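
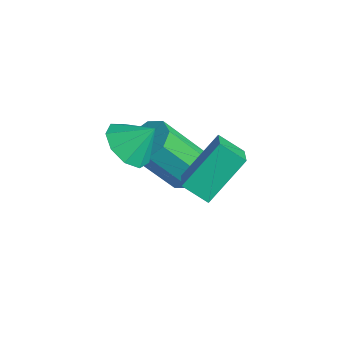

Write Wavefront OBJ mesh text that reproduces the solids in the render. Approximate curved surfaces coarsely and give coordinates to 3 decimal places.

v 0.546 0.567 -0.475
v 1.28 0.475 -0.78
v 0.934 1.173 0.275
v 1.037 0.91 -1.006
v 0.564 1.185 -0.983
v 0.083 1.17 -0.723
v -0.182 0.874 -0.347
v -0.106 0.433 -0.031
v 0.275 0.056 0.077
v 0.783 -0.083 -0.073
v 1.18 0.083 -0.412
v 2.8 0.809 -0.352
v 2.706 2.005 0.708
v 1.919 1.348 -1.038
v 1.824 2.543 0.022
v 3.396 1.237 -0.782
v 3.301 2.432 0.278
v 2.514 1.775 -1.468
v 2.42 2.971 -0.408
v 0.064 2.79 -3.284
v 0.674 2.417 -3.371
v 0.247 1.338 -1.743
v -0.364 1.71 -1.656
v 0.742 2.865 -3.057
v 0.315 1.785 -1.428
v 0.414 3.268 -2.875
v -0.013 2.188 -1.247
v -0.12 3.391 -2.934
v -0.547 2.312 -1.305
v -0.547 3.162 -3.197
v -0.974 2.083 -1.569
v -0.615 2.715 -3.512
v -1.042 1.635 -1.883
v -0.287 2.312 -3.693
v -0.714 1.232 -2.065
v 0.247 2.188 -3.635
v -0.18 1.109 -2.006
f 2 1 4
f 2 4 3
f 4 1 5
f 4 5 3
f 5 1 6
f 5 6 3
f 6 1 7
f 6 7 3
f 7 1 8
f 7 8 3
f 8 1 9
f 8 9 3
f 9 1 10
f 9 10 3
f 10 1 11
f 10 11 3
f 11 1 2
f 11 2 3
f 13 15 12
f 16 13 12
f 12 15 14
f 14 16 12
f 13 19 15
f 17 13 16
f 17 19 13
f 15 19 14
f 18 16 14
f 14 19 18
f 18 17 16
f 19 17 18
f 21 20 24
f 21 24 22
f 22 24 25
f 22 25 23
f 24 20 26
f 24 26 25
f 25 26 27
f 25 27 23
f 26 20 28
f 26 28 27
f 27 28 29
f 27 29 23
f 28 20 30
f 28 30 29
f 29 30 31
f 29 31 23
f 30 20 32
f 30 32 31
f 31 32 33
f 31 33 23
f 32 20 34
f 32 34 33
f 33 34 35
f 33 35 23
f 34 20 36
f 34 36 35
f 35 36 37
f 35 37 23
f 36 20 21
f 36 21 37
f 37 21 22
f 37 22 23



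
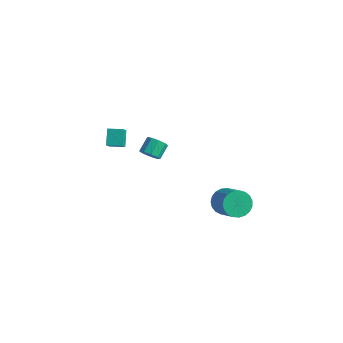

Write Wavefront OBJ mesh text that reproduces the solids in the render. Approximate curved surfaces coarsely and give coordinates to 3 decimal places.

v -3.26 -2.519 0.169
v -3.765 -1.915 0.993
v -3.728 -1.838 -0.617
v -4.233 -1.235 0.208
v -2.527 -1.965 0.212
v -3.032 -1.362 1.037
v -2.995 -1.285 -0.573
v -3.5 -0.681 0.251
v -0.084 -2.23 1.006
v 0.482 -1.968 0.822
v 0.309 -1.168 1.43
v -0.256 -1.43 1.614
v 0.156 -1.832 0.551
v -0.016 -1.032 1.16
v -0.282 -1.883 0.493
v -0.454 -1.083 1.102
v -0.627 -2.096 0.675
v -0.8 -1.296 1.284
v -0.718 -2.371 1.012
v -0.891 -1.572 1.62
v -0.512 -2.581 1.345
v -0.685 -1.781 1.954
v -0.106 -2.626 1.52
v -0.279 -1.827 2.129
v 0.311 -2.486 1.454
v 0.138 -1.686 2.063
v 0.543 -2.226 1.178
v 0.37 -1.426 1.787
v 3.294 0.379 -2.716
v 3.844 0.772 -3.311
v 5.195 0.294 -2.378
v 4.646 -0.099 -1.784
v 3.776 1.051 -3.071
v 5.128 0.574 -2.138
v 3.626 1.214 -2.77
v 4.977 0.736 -1.837
v 3.418 1.232 -2.459
v 4.769 0.755 -1.526
v 3.189 1.103 -2.193
v 4.54 0.626 -1.26
v 2.978 0.849 -2.017
v 4.329 0.372 -1.084
v 2.821 0.513 -1.963
v 4.173 0.036 -1.03
v 2.747 0.154 -2.038
v 4.098 -0.323 -1.105
v 2.767 -0.166 -2.231
v 4.118 -0.643 -1.298
v 2.878 -0.392 -2.508
v 4.23 -0.869 -1.575
v 3.062 -0.485 -2.821
v 4.413 -0.962 -1.888
v 3.285 -0.428 -3.116
v 4.636 -0.905 -2.183
v 3.51 -0.232 -3.341
v 4.862 -0.709 -2.409
v 3.698 0.069 -3.459
v 5.049 -0.408 -2.526
v 3.816 0.424 -3.448
v 5.167 -0.053 -2.516
f 2 4 1
f 5 2 1
f 1 4 3
f 3 5 1
f 2 8 4
f 6 2 5
f 6 8 2
f 4 8 3
f 7 5 3
f 3 8 7
f 7 6 5
f 8 6 7
f 10 9 13
f 10 13 11
f 11 13 14
f 11 14 12
f 13 9 15
f 13 15 14
f 14 15 16
f 14 16 12
f 15 9 17
f 15 17 16
f 16 17 18
f 16 18 12
f 17 9 19
f 17 19 18
f 18 19 20
f 18 20 12
f 19 9 21
f 19 21 20
f 20 21 22
f 20 22 12
f 21 9 23
f 21 23 22
f 22 23 24
f 22 24 12
f 23 9 25
f 23 25 24
f 24 25 26
f 24 26 12
f 25 9 27
f 25 27 26
f 26 27 28
f 26 28 12
f 27 9 10
f 27 10 28
f 28 10 11
f 28 11 12
f 30 29 33
f 30 33 31
f 31 33 34
f 31 34 32
f 33 29 35
f 33 35 34
f 34 35 36
f 34 36 32
f 35 29 37
f 35 37 36
f 36 37 38
f 36 38 32
f 37 29 39
f 37 39 38
f 38 39 40
f 38 40 32
f 39 29 41
f 39 41 40
f 40 41 42
f 40 42 32
f 41 29 43
f 41 43 42
f 42 43 44
f 42 44 32
f 43 29 45
f 43 45 44
f 44 45 46
f 44 46 32
f 45 29 47
f 45 47 46
f 46 47 48
f 46 48 32
f 47 29 49
f 47 49 48
f 48 49 50
f 48 50 32
f 49 29 51
f 49 51 50
f 50 51 52
f 50 52 32
f 51 29 53
f 51 53 52
f 52 53 54
f 52 54 32
f 53 29 55
f 53 55 54
f 54 55 56
f 54 56 32
f 55 29 57
f 55 57 56
f 56 57 58
f 56 58 32
f 57 29 59
f 57 59 58
f 58 59 60
f 58 60 32
f 59 29 30
f 59 30 60
f 60 30 31
f 60 31 32



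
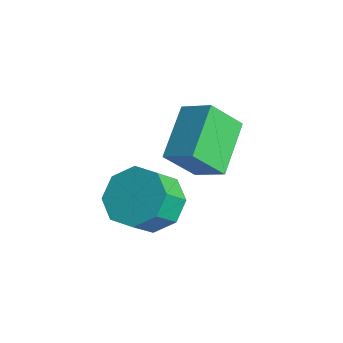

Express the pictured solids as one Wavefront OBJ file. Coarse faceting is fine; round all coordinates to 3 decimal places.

v -2.029 -2.431 -2.125
v -3.093 -1.093 -1.229
v -1.768 -1.494 -3.214
v -2.832 -0.156 -2.318
v -1.068 -2.044 -1.562
v -2.132 -0.706 -0.666
v -0.807 -1.107 -2.651
v -1.871 0.231 -1.755
v -1.607 -3 -3.617
v -0.585 -2.902 -3.782
v -0.371 -3.703 -2.928
v -1.393 -3.8 -2.763
v -0.855 -2.391 -3.235
v -0.641 -3.192 -2.381
v -1.566 -2.236 -2.912
v -1.352 -3.037 -2.058
v -2.301 -2.529 -3.002
v -2.087 -3.329 -2.148
v -2.629 -3.097 -3.452
v -2.415 -3.898 -2.598
v -2.359 -3.608 -3.999
v -2.145 -4.409 -3.145
v -1.648 -3.763 -4.322
v -1.434 -4.564 -3.468
v -0.913 -3.471 -4.232
v -0.699 -4.271 -3.378
f 2 4 1
f 5 2 1
f 1 4 3
f 3 5 1
f 2 8 4
f 6 2 5
f 6 8 2
f 4 8 3
f 7 5 3
f 3 8 7
f 7 6 5
f 8 6 7
f 10 9 13
f 10 13 11
f 11 13 14
f 11 14 12
f 13 9 15
f 13 15 14
f 14 15 16
f 14 16 12
f 15 9 17
f 15 17 16
f 16 17 18
f 16 18 12
f 17 9 19
f 17 19 18
f 18 19 20
f 18 20 12
f 19 9 21
f 19 21 20
f 20 21 22
f 20 22 12
f 21 9 23
f 21 23 22
f 22 23 24
f 22 24 12
f 23 9 25
f 23 25 24
f 24 25 26
f 24 26 12
f 25 9 10
f 25 10 26
f 26 10 11
f 26 11 12



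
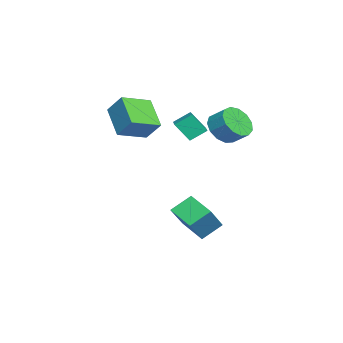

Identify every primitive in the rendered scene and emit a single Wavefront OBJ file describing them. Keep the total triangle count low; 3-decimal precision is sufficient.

v 1.483 -3.744 1.658
v 0.051 -4.501 2.93
v 0.331 -2.417 1.15
v -1.102 -3.174 2.423
v 1.982 -2.906 2.717
v 0.549 -3.663 3.99
v 0.829 -1.579 2.21
v -0.603 -2.336 3.482
v 2.242 0.775 -3.091
v 3.524 0.333 -1.675
v 3.294 1.893 -3.695
v 4.576 1.451 -2.279
v 2.804 -0.191 -3.901
v 4.086 -0.633 -2.485
v 3.856 0.927 -4.505
v 5.138 0.485 -3.089
v 1.896 1.691 2.468
v 2.594 1.936 1.737
v 3.003 2.753 2.402
v 2.304 2.509 3.132
v 2.12 2.262 1.628
v 2.528 3.08 2.292
v 1.574 2.407 1.785
v 1.983 3.224 2.45
v 1.131 2.325 2.159
v 1.539 3.142 2.824
v 0.93 2.041 2.631
v 1.339 2.859 3.296
v 1.036 1.647 3.051
v 1.445 2.464 3.716
v 1.415 1.266 3.286
v 1.824 2.084 3.951
v 1.946 1.021 3.261
v 2.355 1.838 3.926
v 2.462 0.988 2.984
v 2.871 1.806 3.649
v 2.797 1.179 2.543
v 3.206 1.996 3.208
v 2.847 1.532 2.078
v 3.256 2.35 2.743
v 0.709 -0.182 1.362
v 0.658 -0.978 2.414
v 0.428 0.672 1.996
v 0.377 -0.124 3.047
v 2.023 0.064 1.613
v 1.972 -0.732 2.664
v 1.742 0.918 2.246
v 1.691 0.122 3.298
f 2 4 1
f 5 2 1
f 1 4 3
f 3 5 1
f 2 8 4
f 6 2 5
f 6 8 2
f 4 8 3
f 7 5 3
f 3 8 7
f 7 6 5
f 8 6 7
f 10 12 9
f 13 10 9
f 9 12 11
f 11 13 9
f 10 16 12
f 14 10 13
f 14 16 10
f 12 16 11
f 15 13 11
f 11 16 15
f 15 14 13
f 16 14 15
f 18 17 21
f 18 21 19
f 19 21 22
f 19 22 20
f 21 17 23
f 21 23 22
f 22 23 24
f 22 24 20
f 23 17 25
f 23 25 24
f 24 25 26
f 24 26 20
f 25 17 27
f 25 27 26
f 26 27 28
f 26 28 20
f 27 17 29
f 27 29 28
f 28 29 30
f 28 30 20
f 29 17 31
f 29 31 30
f 30 31 32
f 30 32 20
f 31 17 33
f 31 33 32
f 32 33 34
f 32 34 20
f 33 17 35
f 33 35 34
f 34 35 36
f 34 36 20
f 35 17 37
f 35 37 36
f 36 37 38
f 36 38 20
f 37 17 39
f 37 39 38
f 38 39 40
f 38 40 20
f 39 17 18
f 39 18 40
f 40 18 19
f 40 19 20
f 42 44 41
f 45 42 41
f 41 44 43
f 43 45 41
f 42 48 44
f 46 42 45
f 46 48 42
f 44 48 43
f 47 45 43
f 43 48 47
f 47 46 45
f 48 46 47



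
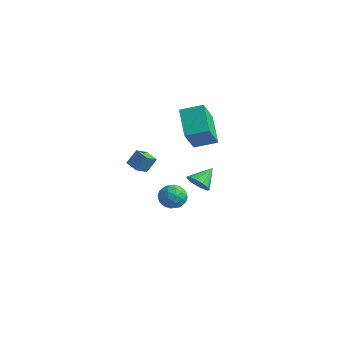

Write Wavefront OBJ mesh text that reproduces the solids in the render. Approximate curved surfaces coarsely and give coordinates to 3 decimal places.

v -2.021 1.792 -3.702
v -1.128 1.863 -3.576
v -1.972 0.397 -3.264
v -1.079 0.468 -3.138
v -1.649 0.912 -2.594
v -1.679 1.774 -2.865
v -1.421 0.486 -3.975
v -1.451 1.348 -4.246
v -0.757 1.056 -3.745
v -0.899 1.319 -2.891
v -2.201 0.941 -3.949
v -2.343 1.204 -3.095
v -1.579 1.95 -3.677
v -1.521 0.31 -3.163
v -1.857 0.571 -2.843
v -1.332 0.612 -2.769
v -1.903 1.898 -3.259
v -1.378 1.939 -3.185
v -1.685 1.38 -2.608
v -1.722 0.321 -3.655
v -1.197 0.362 -3.581
v -1.768 1.648 -4.071
v -1.243 1.689 -3.997
v -1.415 0.88 -4.232
v -0.836 1.517 -3.702
v -0.807 0.697 -3.445
v -1.008 0.708 -3.937
v -1.026 1.215 -4.096
v -0.919 1.672 -3.201
v -0.891 0.852 -2.943
v -1.226 1.112 -2.624
v -1.243 1.619 -2.783
v -0.701 1.197 -3.3
v -2.209 1.408 -3.897
v -2.181 0.588 -3.639
v -1.857 0.641 -4.057
v -1.874 1.148 -4.216
v -2.293 1.563 -3.395
v -2.264 0.743 -3.138
v -2.074 1.045 -2.744
v -2.092 1.552 -2.903
v -2.399 1.063 -3.54
v 3.175 -0.849 0.09
v 3.835 -1.051 0.407
v 3.105 0.209 0.91
v 3.932 -0.792 0.081
v 3.789 -0.551 -0.243
v 3.451 -0.404 -0.461
v 3.024 -0.399 -0.503
v 2.646 -0.537 -0.358
v 2.435 -0.773 -0.07
v 2.459 -1.034 0.269
v 2.711 -1.236 0.551
v 3.109 -1.315 0.687
v 3.528 -1.246 0.633
v 1.373 0.301 1.813
v 1.964 -0.804 3.215
v -0.077 1.077 3.036
v 0.514 -0.027 4.438
v 2.246 1.287 2.222
v 2.837 0.183 3.624
v 0.796 2.064 3.445
v 1.387 0.959 4.847
v -0.37 -2.935 0.927
v -0.135 -2.427 1.815
v -0.503 -2.13 0.502
v -0.268 -1.622 1.39
v 0.488 -2.918 0.69
v 0.723 -2.41 1.578
v 0.355 -2.113 0.265
v 0.59 -1.605 1.153
f 1 38 17
f 38 12 41
f 17 41 6
f 38 41 17
f 1 17 13
f 17 6 18
f 13 18 2
f 17 18 13
f 1 13 22
f 13 2 23
f 22 23 8
f 13 23 22
f 1 22 34
f 22 8 37
f 34 37 11
f 22 37 34
f 1 34 38
f 34 11 42
f 38 42 12
f 34 42 38
f 2 18 29
f 18 6 32
f 29 32 10
f 18 32 29
f 6 41 19
f 41 12 40
f 19 40 5
f 41 40 19
f 12 42 39
f 42 11 35
f 39 35 3
f 42 35 39
f 11 37 36
f 37 8 24
f 36 24 7
f 37 24 36
f 8 23 28
f 23 2 25
f 28 25 9
f 23 25 28
f 4 30 16
f 30 10 31
f 16 31 5
f 30 31 16
f 4 16 14
f 16 5 15
f 14 15 3
f 16 15 14
f 4 14 21
f 14 3 20
f 21 20 7
f 14 20 21
f 4 21 26
f 21 7 27
f 26 27 9
f 21 27 26
f 4 26 30
f 26 9 33
f 30 33 10
f 26 33 30
f 5 31 19
f 31 10 32
f 19 32 6
f 31 32 19
f 3 15 39
f 15 5 40
f 39 40 12
f 15 40 39
f 7 20 36
f 20 3 35
f 36 35 11
f 20 35 36
f 9 27 28
f 27 7 24
f 28 24 8
f 27 24 28
f 10 33 29
f 33 9 25
f 29 25 2
f 33 25 29
f 44 43 46
f 44 46 45
f 46 43 47
f 46 47 45
f 47 43 48
f 47 48 45
f 48 43 49
f 48 49 45
f 49 43 50
f 49 50 45
f 50 43 51
f 50 51 45
f 51 43 52
f 51 52 45
f 52 43 53
f 52 53 45
f 53 43 54
f 53 54 45
f 54 43 55
f 54 55 45
f 55 43 44
f 55 44 45
f 57 59 56
f 60 57 56
f 56 59 58
f 58 60 56
f 57 63 59
f 61 57 60
f 61 63 57
f 59 63 58
f 62 60 58
f 58 63 62
f 62 61 60
f 63 61 62
f 65 67 64
f 68 65 64
f 64 67 66
f 66 68 64
f 65 71 67
f 69 65 68
f 69 71 65
f 67 71 66
f 70 68 66
f 66 71 70
f 70 69 68
f 71 69 70



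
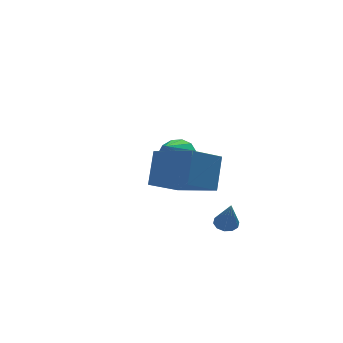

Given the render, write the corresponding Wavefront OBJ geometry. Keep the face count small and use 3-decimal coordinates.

v -2.105 2.069 0.873
v -1.722 2.475 1.501
v -2.975 1.071 2.047
v -2.12 2.715 1.41
v -2.513 2.75 1.149
v -2.777 2.569 0.8
v -2.827 2.229 0.474
v -2.648 1.839 0.275
v -2.297 1.522 0.265
v -1.885 1.379 0.449
v -1.542 1.455 0.767
v -1.379 1.726 1.119
v -1.446 2.106 1.392
v -2.524 -3.668 1.893
v -3.909 -4.075 2.712
v -3.512 -1.863 1.117
v -4.898 -2.269 1.935
v -1.982 -2.791 3.245
v -3.368 -3.197 4.063
v -2.971 -0.985 2.468
v -4.356 -1.392 3.287
v -1.938 -3.225 -0.352
v -1.682 -2.8 -0.167
v -1.962 -3.795 0.992
v -2.003 -2.741 -0.148
v -2.3 -2.867 -0.207
v -2.458 -3.13 -0.321
v -2.418 -3.429 -0.447
v -2.194 -3.651 -0.537
v -1.873 -3.71 -0.556
v -1.576 -3.584 -0.498
v -1.418 -3.321 -0.383
v -1.458 -3.022 -0.257
f 2 1 4
f 2 4 3
f 4 1 5
f 4 5 3
f 5 1 6
f 5 6 3
f 6 1 7
f 6 7 3
f 7 1 8
f 7 8 3
f 8 1 9
f 8 9 3
f 9 1 10
f 9 10 3
f 10 1 11
f 10 11 3
f 11 1 12
f 11 12 3
f 12 1 13
f 12 13 3
f 13 1 2
f 13 2 3
f 15 17 14
f 18 15 14
f 14 17 16
f 16 18 14
f 15 21 17
f 19 15 18
f 19 21 15
f 17 21 16
f 20 18 16
f 16 21 20
f 20 19 18
f 21 19 20
f 23 22 25
f 23 25 24
f 25 22 26
f 25 26 24
f 26 22 27
f 26 27 24
f 27 22 28
f 27 28 24
f 28 22 29
f 28 29 24
f 29 22 30
f 29 30 24
f 30 22 31
f 30 31 24
f 31 22 32
f 31 32 24
f 32 22 33
f 32 33 24
f 33 22 23
f 33 23 24



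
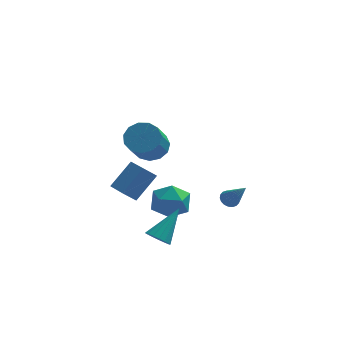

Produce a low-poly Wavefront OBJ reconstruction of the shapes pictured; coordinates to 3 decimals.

v -1.808 -2.086 -2.772
v -1.463 -1.746 -3.305
v -0.752 -0.894 -1.328
v -1.746 -1.556 -3.255
v -2.043 -1.487 -3.095
v -2.286 -1.556 -2.86
v -2.42 -1.746 -2.606
v -2.413 -2.014 -2.389
v -2.268 -2.299 -2.261
v -2.017 -2.535 -2.249
v -1.718 -2.668 -2.357
v -1.44 -2.668 -2.561
v -1.246 -2.535 -2.812
v -1.18 -2.299 -3.055
v -1.259 -2.014 -3.233
v -2.112 0.949 -1.315
v -1.158 1.588 -1.46
v -1.282 -0.488 -2.18
v -0.328 0.151 -2.325
v -0.634 -0.199 -1.266
v -1.147 0.689 -0.731
v -1.293 0.411 -2.909
v -1.806 1.299 -2.374
v -0.652 1.255 -2.445
v -0.245 0.878 -1.43
v -2.195 0.222 -2.21
v -1.788 -0.155 -1.195
v 1.703 -1.84 0.035
v 2.183 -1.688 -0.129
v 2.457 -2.72 1.425
v 2.12 -1.513 0.016
v 1.973 -1.403 0.164
v 1.774 -1.38 0.288
v 1.56 -1.448 0.361
v 1.374 -1.593 0.369
v 1.254 -1.788 0.311
v 1.223 -1.993 0.199
v 1.286 -2.167 0.054
v 1.432 -2.277 -0.095
v 1.632 -2.301 -0.218
v 1.846 -2.233 -0.291
v 2.031 -2.087 -0.3
v 2.152 -1.893 -0.242
v -2.155 -0.391 2.895
v -1.415 -0.069 3.396
v -1.785 -1.508 4.866
v -2.525 -1.829 4.365
v -1.841 0.209 3.561
v -2.212 -1.229 5.031
v -2.367 0.297 3.515
v -2.738 -1.141 4.985
v -2.825 0.167 3.271
v -3.196 -1.272 4.741
v -3.071 -0.141 2.908
v -3.442 -1.579 4.379
v -3.026 -0.528 2.541
v -3.396 -1.966 4.011
v -2.704 -0.871 2.286
v -3.075 -2.31 3.757
v -2.207 -1.062 2.225
v -2.578 -2.501 3.695
v -1.694 -1.04 2.376
v -2.065 -2.478 3.846
v -1.327 -0.812 2.692
v -1.698 -2.25 4.162
v -1.223 -0.45 3.072
v -1.594 -1.888 4.542
v -2.983 1.387 -2.341
v -3.659 1.164 -1.653
v -3.667 2.599 -2.62
v -4.343 2.376 -1.933
v -1.957 2.264 -1.047
v -2.633 2.041 -0.36
v -2.641 3.476 -1.327
v -3.317 3.253 -0.639
f 2 1 4
f 2 4 3
f 4 1 5
f 4 5 3
f 5 1 6
f 5 6 3
f 6 1 7
f 6 7 3
f 7 1 8
f 7 8 3
f 8 1 9
f 8 9 3
f 9 1 10
f 9 10 3
f 10 1 11
f 10 11 3
f 11 1 12
f 11 12 3
f 12 1 13
f 12 13 3
f 13 1 14
f 13 14 3
f 14 1 15
f 14 15 3
f 15 1 2
f 15 2 3
f 16 27 21
f 16 21 17
f 16 17 23
f 16 23 26
f 16 26 27
f 17 21 25
f 21 27 20
f 27 26 18
f 26 23 22
f 23 17 24
f 19 25 20
f 19 20 18
f 19 18 22
f 19 22 24
f 19 24 25
f 20 25 21
f 18 20 27
f 22 18 26
f 24 22 23
f 25 24 17
f 29 28 31
f 29 31 30
f 31 28 32
f 31 32 30
f 32 28 33
f 32 33 30
f 33 28 34
f 33 34 30
f 34 28 35
f 34 35 30
f 35 28 36
f 35 36 30
f 36 28 37
f 36 37 30
f 37 28 38
f 37 38 30
f 38 28 39
f 38 39 30
f 39 28 40
f 39 40 30
f 40 28 41
f 40 41 30
f 41 28 42
f 41 42 30
f 42 28 43
f 42 43 30
f 43 28 29
f 43 29 30
f 45 44 48
f 45 48 46
f 46 48 49
f 46 49 47
f 48 44 50
f 48 50 49
f 49 50 51
f 49 51 47
f 50 44 52
f 50 52 51
f 51 52 53
f 51 53 47
f 52 44 54
f 52 54 53
f 53 54 55
f 53 55 47
f 54 44 56
f 54 56 55
f 55 56 57
f 55 57 47
f 56 44 58
f 56 58 57
f 57 58 59
f 57 59 47
f 58 44 60
f 58 60 59
f 59 60 61
f 59 61 47
f 60 44 62
f 60 62 61
f 61 62 63
f 61 63 47
f 62 44 64
f 62 64 63
f 63 64 65
f 63 65 47
f 64 44 66
f 64 66 65
f 65 66 67
f 65 67 47
f 66 44 45
f 66 45 67
f 67 45 46
f 67 46 47
f 69 71 68
f 72 69 68
f 68 71 70
f 70 72 68
f 69 75 71
f 73 69 72
f 73 75 69
f 71 75 70
f 74 72 70
f 70 75 74
f 74 73 72
f 75 73 74



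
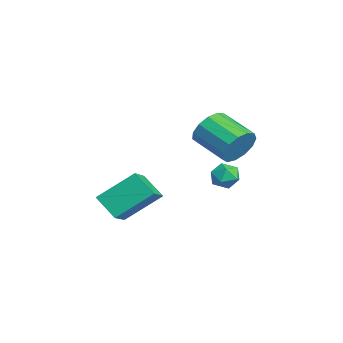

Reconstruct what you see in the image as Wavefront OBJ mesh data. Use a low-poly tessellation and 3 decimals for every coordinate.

v 0.382 1.367 0.55
v 0.879 1.672 0.215
v 1.041 0.528 0.765
v 1.538 0.833 0.43
v 1.324 1.084 1.016
v 0.917 1.603 0.884
v 1.003 0.597 0.096
v 0.596 1.116 -0.036
v 1.263 1.196 -0.065
v 1.462 1.497 0.503
v 0.458 0.703 0.477
v 0.657 1.004 1.045
v -0.116 1.839 1.533
v 0.381 1.707 2.296
v -0.887 0.71 2.95
v -1.384 0.841 2.187
v 0.092 2.129 2.381
v -1.175 1.132 3.034
v -0.263 2.459 2.197
v -1.53 1.462 2.85
v -0.571 2.592 1.802
v -1.838 1.595 2.455
v -0.735 2.486 1.321
v -2.002 1.489 1.975
v -0.702 2.174 0.909
v -1.97 1.177 1.562
v -0.484 1.756 0.694
v -1.751 0.759 1.347
v -0.148 1.364 0.746
v -1.416 0.367 1.399
v 0.197 1.123 1.048
v -1.07 0.125 1.701
v 0.443 1.109 1.504
v -0.824 0.111 2.157
v 0.511 1.327 1.97
v -0.756 0.329 2.623
v 0.121 -3.457 -0.896
v 1.26 -3.943 -0.222
v 0.072 -1.941 0.28
v 1.21 -2.427 0.955
v 0.87 -2.813 -1.695
v 2.008 -3.299 -1.02
v 0.82 -1.297 -0.518
v 1.959 -1.783 0.156
f 1 12 6
f 1 6 2
f 1 2 8
f 1 8 11
f 1 11 12
f 2 6 10
f 6 12 5
f 12 11 3
f 11 8 7
f 8 2 9
f 4 10 5
f 4 5 3
f 4 3 7
f 4 7 9
f 4 9 10
f 5 10 6
f 3 5 12
f 7 3 11
f 9 7 8
f 10 9 2
f 14 13 17
f 14 17 15
f 15 17 18
f 15 18 16
f 17 13 19
f 17 19 18
f 18 19 20
f 18 20 16
f 19 13 21
f 19 21 20
f 20 21 22
f 20 22 16
f 21 13 23
f 21 23 22
f 22 23 24
f 22 24 16
f 23 13 25
f 23 25 24
f 24 25 26
f 24 26 16
f 25 13 27
f 25 27 26
f 26 27 28
f 26 28 16
f 27 13 29
f 27 29 28
f 28 29 30
f 28 30 16
f 29 13 31
f 29 31 30
f 30 31 32
f 30 32 16
f 31 13 33
f 31 33 32
f 32 33 34
f 32 34 16
f 33 13 35
f 33 35 34
f 34 35 36
f 34 36 16
f 35 13 14
f 35 14 36
f 36 14 15
f 36 15 16
f 38 40 37
f 41 38 37
f 37 40 39
f 39 41 37
f 38 44 40
f 42 38 41
f 42 44 38
f 40 44 39
f 43 41 39
f 39 44 43
f 43 42 41
f 44 42 43



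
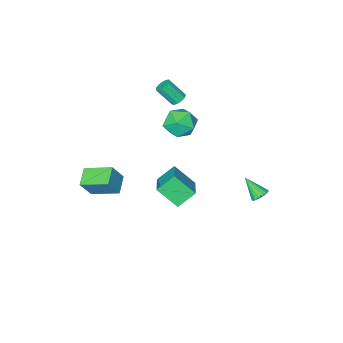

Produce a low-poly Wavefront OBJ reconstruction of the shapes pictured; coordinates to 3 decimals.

v -1.445 -3.46 2.094
v -1.103 -3.085 2.151
v -0.514 -3.785 3.223
v -0.855 -4.16 3.166
v -1.327 -3.017 2.318
v -0.738 -3.717 3.391
v -1.588 -3.09 2.414
v -0.998 -3.79 3.487
v -1.803 -3.28 2.408
v -1.214 -3.98 3.481
v -1.905 -3.527 2.303
v -1.316 -4.227 3.375
v -1.86 -3.753 2.131
v -1.271 -4.453 3.203
v -1.684 -3.886 1.947
v -1.094 -4.586 3.02
v -1.431 -3.883 1.81
v -0.842 -4.584 2.883
v -1.183 -3.747 1.763
v -0.594 -4.447 2.835
v -1.018 -3.519 1.821
v -0.428 -4.219 2.893
v -0.988 -3.272 1.965
v -0.399 -3.972 3.038
v -1.423 4.058 -0.913
v -1.012 3.853 -1.234
v -1.097 3.102 0.113
v -0.888 4.063 -1.078
v -0.906 4.272 -0.878
v -1.063 4.423 -0.687
v -1.317 4.477 -0.556
v -1.599 4.418 -0.522
v -1.833 4.263 -0.592
v -1.958 4.053 -0.748
v -1.939 3.845 -0.948
v -1.782 3.693 -1.139
v -1.529 3.64 -1.27
v -1.247 3.698 -1.304
v 3.488 -4.7 -3.286
v 2.508 -3.3 -2.69
v 4.304 -3.926 -3.761
v 3.323 -2.526 -3.164
v 4.217 -4.714 -2.056
v 3.236 -3.314 -1.459
v 5.032 -3.94 -2.53
v 4.052 -2.54 -1.934
v 0.687 0.998 -0.988
v 1.346 -0.027 0.094
v 1.675 2.362 -0.298
v 2.334 1.337 0.785
v 1.666 0.723 -1.845
v 2.325 -0.302 -0.762
v 2.654 2.087 -1.154
v 3.313 1.062 -0.072
v -1.867 -2.576 -0.131
v -1.039 -3.095 0.426
v -2.301 -4.145 -0.946
v -1.473 -4.664 -0.389
v -2.381 -4.297 0.165
v -2.112 -3.328 0.67
v -1.228 -3.912 -1.19
v -0.959 -2.943 -0.685
v -0.644 -3.921 -0.228
v -1.356 -4.159 0.609
v -1.984 -3.081 -1.129
v -2.696 -3.319 -0.292
f 2 1 5
f 2 5 3
f 3 5 6
f 3 6 4
f 5 1 7
f 5 7 6
f 6 7 8
f 6 8 4
f 7 1 9
f 7 9 8
f 8 9 10
f 8 10 4
f 9 1 11
f 9 11 10
f 10 11 12
f 10 12 4
f 11 1 13
f 11 13 12
f 12 13 14
f 12 14 4
f 13 1 15
f 13 15 14
f 14 15 16
f 14 16 4
f 15 1 17
f 15 17 16
f 16 17 18
f 16 18 4
f 17 1 19
f 17 19 18
f 18 19 20
f 18 20 4
f 19 1 21
f 19 21 20
f 20 21 22
f 20 22 4
f 21 1 23
f 21 23 22
f 22 23 24
f 22 24 4
f 23 1 2
f 23 2 24
f 24 2 3
f 24 3 4
f 26 25 28
f 26 28 27
f 28 25 29
f 28 29 27
f 29 25 30
f 29 30 27
f 30 25 31
f 30 31 27
f 31 25 32
f 31 32 27
f 32 25 33
f 32 33 27
f 33 25 34
f 33 34 27
f 34 25 35
f 34 35 27
f 35 25 36
f 35 36 27
f 36 25 37
f 36 37 27
f 37 25 38
f 37 38 27
f 38 25 26
f 38 26 27
f 40 42 39
f 43 40 39
f 39 42 41
f 41 43 39
f 40 46 42
f 44 40 43
f 44 46 40
f 42 46 41
f 45 43 41
f 41 46 45
f 45 44 43
f 46 44 45
f 48 50 47
f 51 48 47
f 47 50 49
f 49 51 47
f 48 54 50
f 52 48 51
f 52 54 48
f 50 54 49
f 53 51 49
f 49 54 53
f 53 52 51
f 54 52 53
f 55 66 60
f 55 60 56
f 55 56 62
f 55 62 65
f 55 65 66
f 56 60 64
f 60 66 59
f 66 65 57
f 65 62 61
f 62 56 63
f 58 64 59
f 58 59 57
f 58 57 61
f 58 61 63
f 58 63 64
f 59 64 60
f 57 59 66
f 61 57 65
f 63 61 62
f 64 63 56



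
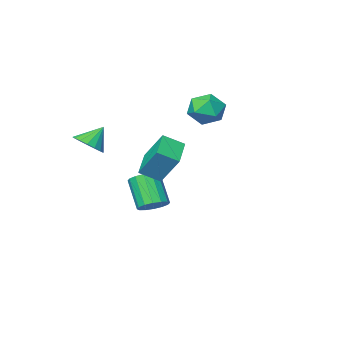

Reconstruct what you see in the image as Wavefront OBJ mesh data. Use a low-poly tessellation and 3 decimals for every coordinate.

v 2.682 0.57 0.856
v 2.323 1.654 2.388
v 1.765 1.072 0.287
v 1.407 2.155 1.818
v 3.693 1.745 0.262
v 3.335 2.828 1.793
v 2.777 2.246 -0.308
v 2.418 3.33 1.224
v -3.462 -1.913 2.478
v -2.605 -1.491 1.945
v -2.755 -3.529 2.335
v -1.898 -3.107 1.802
v -2.04 -2.893 2.865
v -2.477 -1.895 2.954
v -2.883 -3.125 1.326
v -3.32 -2.127 1.415
v -2.247 -2.24 1.234
v -1.727 -2.097 2.184
v -3.633 -2.923 2.096
v -3.113 -2.78 3.046
v 3.782 -3.009 0.669
v 4.389 -3.465 1.17
v 2.918 -2.991 1.731
v 4.487 -3.047 1.242
v 4.424 -2.62 1.184
v 4.213 -2.282 1.007
v 3.904 -2.111 0.753
v 3.567 -2.145 0.479
v 3.279 -2.377 0.249
v 3.106 -2.754 0.115
v 3.088 -3.189 0.108
v 3.23 -3.583 0.229
v 3.497 -3.845 0.451
v 3.83 -3.916 0.722
v 4.152 -3.779 0.982
v 0.699 -2.009 -3.73
v 1.164 -2.59 -4.121
v 1.025 -3.751 -2.561
v 0.561 -3.171 -2.17
v 1.45 -2.34 -3.91
v 1.311 -3.502 -2.349
v 1.536 -2.002 -3.65
v 1.397 -3.163 -2.09
v 1.397 -1.665 -3.412
v 1.258 -2.827 -1.852
v 1.071 -1.421 -3.259
v 0.932 -2.583 -1.699
v 0.646 -1.335 -3.233
v 0.507 -2.496 -1.672
v 0.235 -1.429 -3.339
v 0.096 -2.59 -1.779
v -0.051 -1.678 -3.551
v -0.19 -2.84 -1.99
v -0.137 -2.017 -3.81
v -0.276 -3.178 -2.25
v 0.002 -2.353 -4.048
v -0.137 -3.515 -2.488
v 0.328 -2.597 -4.201
v 0.189 -3.759 -2.641
v 0.753 -2.684 -4.228
v 0.614 -3.845 -2.667
f 2 4 1
f 5 2 1
f 1 4 3
f 3 5 1
f 2 8 4
f 6 2 5
f 6 8 2
f 4 8 3
f 7 5 3
f 3 8 7
f 7 6 5
f 8 6 7
f 9 20 14
f 9 14 10
f 9 10 16
f 9 16 19
f 9 19 20
f 10 14 18
f 14 20 13
f 20 19 11
f 19 16 15
f 16 10 17
f 12 18 13
f 12 13 11
f 12 11 15
f 12 15 17
f 12 17 18
f 13 18 14
f 11 13 20
f 15 11 19
f 17 15 16
f 18 17 10
f 22 21 24
f 22 24 23
f 24 21 25
f 24 25 23
f 25 21 26
f 25 26 23
f 26 21 27
f 26 27 23
f 27 21 28
f 27 28 23
f 28 21 29
f 28 29 23
f 29 21 30
f 29 30 23
f 30 21 31
f 30 31 23
f 31 21 32
f 31 32 23
f 32 21 33
f 32 33 23
f 33 21 34
f 33 34 23
f 34 21 35
f 34 35 23
f 35 21 22
f 35 22 23
f 37 36 40
f 37 40 38
f 38 40 41
f 38 41 39
f 40 36 42
f 40 42 41
f 41 42 43
f 41 43 39
f 42 36 44
f 42 44 43
f 43 44 45
f 43 45 39
f 44 36 46
f 44 46 45
f 45 46 47
f 45 47 39
f 46 36 48
f 46 48 47
f 47 48 49
f 47 49 39
f 48 36 50
f 48 50 49
f 49 50 51
f 49 51 39
f 50 36 52
f 50 52 51
f 51 52 53
f 51 53 39
f 52 36 54
f 52 54 53
f 53 54 55
f 53 55 39
f 54 36 56
f 54 56 55
f 55 56 57
f 55 57 39
f 56 36 58
f 56 58 57
f 57 58 59
f 57 59 39
f 58 36 60
f 58 60 59
f 59 60 61
f 59 61 39
f 60 36 37
f 60 37 61
f 61 37 38
f 61 38 39



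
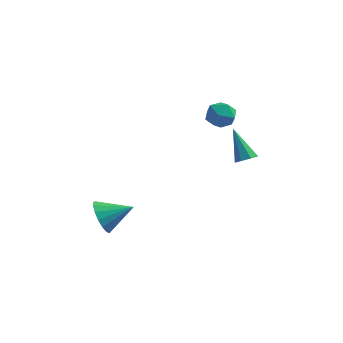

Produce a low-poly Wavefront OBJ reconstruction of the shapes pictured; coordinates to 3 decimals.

v -1.231 1.961 0.279
v -0.593 1.861 -0.003
v -1.587 0.979 -0.177
v -0.949 0.879 -0.459
v -1.036 0.839 0.239
v -0.816 1.446 0.521
v -1.364 1.394 -0.701
v -1.144 2.001 -0.419
v -0.676 1.51 -0.609
v -0.473 1.167 -0.028
v -1.707 1.673 -0.152
v -1.504 1.33 0.429
v -4.422 -3.315 -3.502
v -4.027 -3.66 -4.093
v -3.298 -2.925 -2.978
v -4.09 -3.309 -4.219
v -4.229 -2.959 -4.181
v -4.412 -2.691 -3.987
v -4.598 -2.566 -3.682
v -4.743 -2.613 -3.336
v -4.815 -2.82 -3.028
v -4.796 -3.141 -2.829
v -4.692 -3.502 -2.784
v -4.526 -3.82 -2.903
v -4.336 -4.022 -3.16
v -4.166 -4.062 -3.495
v -4.054 -3.932 -3.832
v -0.102 1.679 -2.623
v 0.276 2.019 -2.582
v -0.818 2.321 -1.357
v -0.015 2.145 -2.81
v -0.356 1.997 -2.929
v -0.549 1.663 -2.868
v -0.479 1.338 -2.664
v -0.189 1.212 -2.435
v 0.153 1.36 -2.317
v 0.345 1.694 -2.378
f 1 12 6
f 1 6 2
f 1 2 8
f 1 8 11
f 1 11 12
f 2 6 10
f 6 12 5
f 12 11 3
f 11 8 7
f 8 2 9
f 4 10 5
f 4 5 3
f 4 3 7
f 4 7 9
f 4 9 10
f 5 10 6
f 3 5 12
f 7 3 11
f 9 7 8
f 10 9 2
f 14 13 16
f 14 16 15
f 16 13 17
f 16 17 15
f 17 13 18
f 17 18 15
f 18 13 19
f 18 19 15
f 19 13 20
f 19 20 15
f 20 13 21
f 20 21 15
f 21 13 22
f 21 22 15
f 22 13 23
f 22 23 15
f 23 13 24
f 23 24 15
f 24 13 25
f 24 25 15
f 25 13 26
f 25 26 15
f 26 13 27
f 26 27 15
f 27 13 14
f 27 14 15
f 29 28 31
f 29 31 30
f 31 28 32
f 31 32 30
f 32 28 33
f 32 33 30
f 33 28 34
f 33 34 30
f 34 28 35
f 34 35 30
f 35 28 36
f 35 36 30
f 36 28 37
f 36 37 30
f 37 28 29
f 37 29 30



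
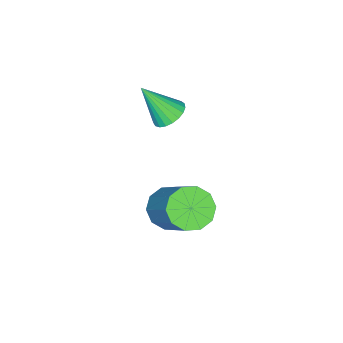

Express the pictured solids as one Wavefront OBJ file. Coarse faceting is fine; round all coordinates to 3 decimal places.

v -1.102 0.249 0.613
v -0.562 0.448 0.198
v 0.182 1.71 1.771
v -0.358 1.511 2.187
v -0.894 0.727 0.131
v -0.15 1.989 1.704
v -1.306 0.823 0.249
v -0.561 2.086 1.822
v -1.64 0.7 0.506
v -0.895 1.962 2.079
v -1.768 0.405 0.804
v -1.024 1.667 2.377
v -1.642 0.05 1.029
v -0.898 1.312 2.602
v -1.31 -0.229 1.096
v -0.566 1.033 2.669
v -0.899 -0.326 0.978
v -0.154 0.937 2.551
v -0.565 -0.202 0.721
v 0.18 1.06 2.294
v -0.436 0.093 0.423
v 0.308 1.355 1.996
v -3.893 -1.908 1.377
v -3.335 -1.832 1.238
v -3.507 -2.652 2.523
v -3.379 -1.64 1.377
v -3.511 -1.495 1.516
v -3.71 -1.42 1.631
v -3.94 -1.431 1.702
v -4.162 -1.523 1.717
v -4.338 -1.683 1.673
v -4.437 -1.881 1.578
v -4.441 -2.084 1.448
v -4.352 -2.257 1.305
v -4.182 -2.369 1.175
v -3.963 -2.402 1.08
v -3.732 -2.349 1.036
v -3.529 -2.22 1.051
v -3.388 -2.038 1.123
f 2 1 5
f 2 5 3
f 3 5 6
f 3 6 4
f 5 1 7
f 5 7 6
f 6 7 8
f 6 8 4
f 7 1 9
f 7 9 8
f 8 9 10
f 8 10 4
f 9 1 11
f 9 11 10
f 10 11 12
f 10 12 4
f 11 1 13
f 11 13 12
f 12 13 14
f 12 14 4
f 13 1 15
f 13 15 14
f 14 15 16
f 14 16 4
f 15 1 17
f 15 17 16
f 16 17 18
f 16 18 4
f 17 1 19
f 17 19 18
f 18 19 20
f 18 20 4
f 19 1 21
f 19 21 20
f 20 21 22
f 20 22 4
f 21 1 2
f 21 2 22
f 22 2 3
f 22 3 4
f 24 23 26
f 24 26 25
f 26 23 27
f 26 27 25
f 27 23 28
f 27 28 25
f 28 23 29
f 28 29 25
f 29 23 30
f 29 30 25
f 30 23 31
f 30 31 25
f 31 23 32
f 31 32 25
f 32 23 33
f 32 33 25
f 33 23 34
f 33 34 25
f 34 23 35
f 34 35 25
f 35 23 36
f 35 36 25
f 36 23 37
f 36 37 25
f 37 23 38
f 37 38 25
f 38 23 39
f 38 39 25
f 39 23 24
f 39 24 25



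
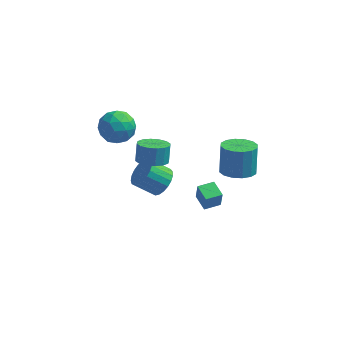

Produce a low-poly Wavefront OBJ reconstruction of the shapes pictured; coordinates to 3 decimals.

v 2.573 -4.077 1.304
v 3.413 -3.797 1.21
v 3.366 -3.183 2.622
v 2.527 -3.463 2.716
v 3.153 -3.451 1.051
v 3.107 -2.837 2.463
v 2.738 -3.273 0.96
v 2.692 -2.659 2.372
v 2.279 -3.31 0.961
v 2.233 -2.696 2.373
v 1.899 -3.553 1.054
v 1.852 -2.939 2.466
v 1.699 -3.936 1.214
v 1.653 -3.322 2.626
v 1.734 -4.357 1.398
v 1.687 -3.743 2.81
v 1.993 -4.703 1.557
v 1.947 -4.089 2.969
v 2.408 -4.881 1.648
v 2.362 -4.267 3.06
v 2.867 -4.844 1.647
v 2.821 -4.23 3.059
v 3.248 -4.601 1.554
v 3.201 -3.987 2.966
v 3.447 -4.218 1.394
v 3.401 -3.604 2.806
v -1.827 -2.207 -0.672
v -1.278 -1.66 -0.968
v -1.283 -1.166 -0.065
v -1.833 -1.713 0.232
v -1.663 -1.493 -1.062
v -1.668 -0.999 -0.158
v -2.091 -1.518 -1.051
v -2.096 -1.023 -0.147
v -2.449 -1.727 -0.938
v -2.455 -1.232 -0.035
v -2.641 -2.065 -0.754
v -2.646 -1.57 0.149
v -2.614 -2.441 -0.548
v -2.619 -1.946 0.355
v -2.377 -2.754 -0.375
v -2.382 -2.26 0.528
v -1.992 -2.921 -0.282
v -1.997 -2.427 0.622
v -1.564 -2.897 -0.293
v -1.569 -2.402 0.611
v -1.205 -2.688 -0.405
v -1.211 -2.193 0.498
v -1.014 -2.35 -0.589
v -1.019 -1.855 0.314
v -1.041 -1.974 -0.795
v -1.046 -1.479 0.108
v -3.8 -0.677 1.543
v -3.097 -0.481 0.86
v -4.363 -1.879 0.62
v -3.66 -1.683 -0.063
v -3.403 -2.068 0.822
v -3.055 -1.326 1.392
v -4.405 -1.034 0.088
v -4.057 -0.292 0.658
v -3.472 -0.702 -0.039
v -2.852 -1.341 0.414
v -4.608 -1.019 1.066
v -3.988 -1.658 1.519
v -3.399 -0.474 1.283
v -4.061 -1.886 0.197
v -3.909 -2.113 0.718
v -3.497 -1.998 0.316
v -3.374 -0.97 1.595
v -2.961 -0.855 1.194
v -3.141 -1.788 1.171
v -4.499 -1.505 0.286
v -4.086 -1.39 -0.115
v -3.963 -0.362 1.164
v -3.551 -0.247 0.762
v -4.319 -0.572 0.309
v -3.206 -0.489 0.352
v -3.537 -1.195 -0.19
v -3.975 -0.814 -0.101
v -3.771 -0.377 0.234
v -2.842 -0.864 0.619
v -3.173 -1.57 0.076
v -3.022 -1.797 0.597
v -2.817 -1.36 0.932
v -3.062 -0.994 0.09
v -4.287 -0.79 1.404
v -4.618 -1.496 0.861
v -4.643 -1 0.548
v -4.438 -0.563 0.883
v -3.923 -1.165 1.67
v -4.254 -1.871 1.128
v -3.689 -1.983 1.246
v -3.485 -1.546 1.581
v -4.398 -1.366 1.39
v -1.507 -1.202 -3.542
v -0.974 -1.219 -2.88
v -1.999 -1.334 -2.057
v -2.533 -1.318 -2.718
v -1.04 -0.873 -2.913
v -2.065 -0.989 -2.09
v -1.186 -0.584 -3.055
v -2.211 -0.7 -2.231
v -1.388 -0.402 -3.281
v -2.413 -0.518 -2.457
v -1.611 -0.358 -3.552
v -2.636 -0.474 -2.728
v -1.816 -0.461 -3.821
v -2.841 -0.576 -2.997
v -1.967 -0.691 -4.042
v -2.992 -0.807 -3.218
v -2.039 -1.01 -4.177
v -3.064 -1.126 -3.353
v -2.019 -1.362 -4.201
v -3.044 -1.478 -3.378
v -1.911 -1.686 -4.112
v -2.936 -1.802 -3.288
v -1.733 -1.927 -3.924
v -2.758 -2.043 -3.101
v -1.516 -2.042 -3.67
v -2.541 -2.158 -2.847
v -1.297 -2.012 -3.394
v -2.322 -2.128 -2.57
v -1.115 -1.842 -3.143
v -2.14 -1.958 -2.32
v -1.001 -1.562 -2.962
v -2.026 -1.677 -2.138
v 0.471 -3.201 -2.161
v 0.555 -3.26 -1.227
v 1.202 -2.712 -2.196
v 1.286 -2.771 -1.262
v 0.994 -3.989 -2.258
v 1.078 -4.048 -1.324
v 1.725 -3.5 -2.293
v 1.809 -3.559 -1.359
f 2 1 5
f 2 5 3
f 3 5 6
f 3 6 4
f 5 1 7
f 5 7 6
f 6 7 8
f 6 8 4
f 7 1 9
f 7 9 8
f 8 9 10
f 8 10 4
f 9 1 11
f 9 11 10
f 10 11 12
f 10 12 4
f 11 1 13
f 11 13 12
f 12 13 14
f 12 14 4
f 13 1 15
f 13 15 14
f 14 15 16
f 14 16 4
f 15 1 17
f 15 17 16
f 16 17 18
f 16 18 4
f 17 1 19
f 17 19 18
f 18 19 20
f 18 20 4
f 19 1 21
f 19 21 20
f 20 21 22
f 20 22 4
f 21 1 23
f 21 23 22
f 22 23 24
f 22 24 4
f 23 1 25
f 23 25 24
f 24 25 26
f 24 26 4
f 25 1 2
f 25 2 26
f 26 2 3
f 26 3 4
f 28 27 31
f 28 31 29
f 29 31 32
f 29 32 30
f 31 27 33
f 31 33 32
f 32 33 34
f 32 34 30
f 33 27 35
f 33 35 34
f 34 35 36
f 34 36 30
f 35 27 37
f 35 37 36
f 36 37 38
f 36 38 30
f 37 27 39
f 37 39 38
f 38 39 40
f 38 40 30
f 39 27 41
f 39 41 40
f 40 41 42
f 40 42 30
f 41 27 43
f 41 43 42
f 42 43 44
f 42 44 30
f 43 27 45
f 43 45 44
f 44 45 46
f 44 46 30
f 45 27 47
f 45 47 46
f 46 47 48
f 46 48 30
f 47 27 49
f 47 49 48
f 48 49 50
f 48 50 30
f 49 27 51
f 49 51 50
f 50 51 52
f 50 52 30
f 51 27 28
f 51 28 52
f 52 28 29
f 52 29 30
f 53 90 69
f 90 64 93
f 69 93 58
f 90 93 69
f 53 69 65
f 69 58 70
f 65 70 54
f 69 70 65
f 53 65 74
f 65 54 75
f 74 75 60
f 65 75 74
f 53 74 86
f 74 60 89
f 86 89 63
f 74 89 86
f 53 86 90
f 86 63 94
f 90 94 64
f 86 94 90
f 54 70 81
f 70 58 84
f 81 84 62
f 70 84 81
f 58 93 71
f 93 64 92
f 71 92 57
f 93 92 71
f 64 94 91
f 94 63 87
f 91 87 55
f 94 87 91
f 63 89 88
f 89 60 76
f 88 76 59
f 89 76 88
f 60 75 80
f 75 54 77
f 80 77 61
f 75 77 80
f 56 82 68
f 82 62 83
f 68 83 57
f 82 83 68
f 56 68 66
f 68 57 67
f 66 67 55
f 68 67 66
f 56 66 73
f 66 55 72
f 73 72 59
f 66 72 73
f 56 73 78
f 73 59 79
f 78 79 61
f 73 79 78
f 56 78 82
f 78 61 85
f 82 85 62
f 78 85 82
f 57 83 71
f 83 62 84
f 71 84 58
f 83 84 71
f 55 67 91
f 67 57 92
f 91 92 64
f 67 92 91
f 59 72 88
f 72 55 87
f 88 87 63
f 72 87 88
f 61 79 80
f 79 59 76
f 80 76 60
f 79 76 80
f 62 85 81
f 85 61 77
f 81 77 54
f 85 77 81
f 96 95 99
f 96 99 97
f 97 99 100
f 97 100 98
f 99 95 101
f 99 101 100
f 100 101 102
f 100 102 98
f 101 95 103
f 101 103 102
f 102 103 104
f 102 104 98
f 103 95 105
f 103 105 104
f 104 105 106
f 104 106 98
f 105 95 107
f 105 107 106
f 106 107 108
f 106 108 98
f 107 95 109
f 107 109 108
f 108 109 110
f 108 110 98
f 109 95 111
f 109 111 110
f 110 111 112
f 110 112 98
f 111 95 113
f 111 113 112
f 112 113 114
f 112 114 98
f 113 95 115
f 113 115 114
f 114 115 116
f 114 116 98
f 115 95 117
f 115 117 116
f 116 117 118
f 116 118 98
f 117 95 119
f 117 119 118
f 118 119 120
f 118 120 98
f 119 95 121
f 119 121 120
f 120 121 122
f 120 122 98
f 121 95 123
f 121 123 122
f 122 123 124
f 122 124 98
f 123 95 125
f 123 125 124
f 124 125 126
f 124 126 98
f 125 95 96
f 125 96 126
f 126 96 97
f 126 97 98
f 128 130 127
f 131 128 127
f 127 130 129
f 129 131 127
f 128 134 130
f 132 128 131
f 132 134 128
f 130 134 129
f 133 131 129
f 129 134 133
f 133 132 131
f 134 132 133



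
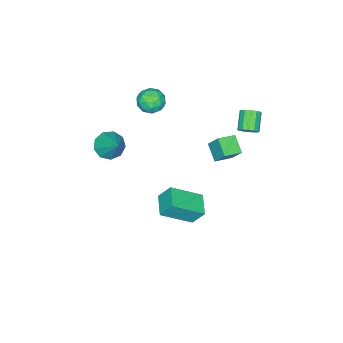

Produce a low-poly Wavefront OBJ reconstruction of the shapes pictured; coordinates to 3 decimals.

v -0.943 1.051 -4.322
v 0.433 -0.152 -3.171
v -1.223 1.689 -3.321
v 0.153 0.486 -2.17
v 0.087 1.954 -4.61
v 1.463 0.751 -3.459
v -0.193 2.592 -3.609
v 1.183 1.389 -2.458
v 2.898 -1.494 2.812
v 3.692 -1.511 2.409
v 3.562 -0.326 4.068
v 3.349 -1.066 2.175
v 2.795 -0.821 2.239
v 2.29 -0.891 2.571
v 2.069 -1.244 3.016
v 2.237 -1.714 3.365
v 2.714 -2.081 3.455
v 3.277 -2.174 3.244
v 3.663 -1.949 2.831
v -2.189 3.946 3.292
v -1.79 3.572 3.514
v -2.653 3.1 4.269
v -3.051 3.474 4.048
v -1.776 3.846 3.702
v -2.639 3.374 4.457
v -1.892 4.152 3.76
v -2.755 3.68 4.515
v -2.103 4.392 3.669
v -2.966 3.92 4.424
v -2.341 4.491 3.459
v -3.204 4.019 4.214
v -2.531 4.417 3.196
v -3.393 3.945 3.951
v -2.611 4.193 2.964
v -3.474 3.721 3.719
v -2.558 3.891 2.836
v -3.421 3.419 3.591
v -2.387 3.606 2.853
v -3.25 3.134 3.608
v -2.154 3.429 3.01
v -3.017 2.957 3.765
v -1.931 3.417 3.256
v -2.794 2.944 4.011
v -1.717 2.774 2.083
v -1.624 3.478 3.087
v -1.199 3.601 1.455
v -1.106 4.304 2.46
v -0.754 2.336 2.3
v -0.661 3.039 3.305
v -0.236 3.162 1.673
v -0.143 3.866 2.677
v -1.84 -1.556 3.579
v -0.971 -1.484 3.555
v -1.789 -2.516 2.545
v -0.92 -2.444 2.521
v -1.308 -2.811 3.211
v -1.339 -2.218 3.85
v -1.421 -1.782 2.25
v -1.452 -1.189 2.889
v -0.711 -1.624 2.733
v -0.642 -2.259 3.327
v -2.118 -1.741 2.773
v -2.049 -2.376 3.367
v -1.41 -1.436 3.658
v -1.35 -2.564 2.442
v -1.578 -2.78 2.848
v -1.067 -2.738 2.834
v -1.627 -1.867 3.831
v -1.116 -1.824 3.817
v -1.314 -2.605 3.615
v -1.644 -2.176 2.283
v -1.133 -2.133 2.269
v -1.693 -1.262 3.266
v -1.182 -1.22 3.252
v -1.446 -1.395 2.485
v -0.746 -1.475 3.161
v -0.717 -2.04 2.553
v -1.011 -1.651 2.394
v -1.029 -1.302 2.769
v -0.706 -1.849 3.51
v -0.676 -2.413 2.902
v -0.904 -2.629 3.308
v -0.922 -2.28 3.683
v -0.553 -1.931 3.027
v -2.084 -1.587 3.198
v -2.054 -2.151 2.59
v -1.838 -1.72 2.417
v -1.856 -1.371 2.792
v -2.043 -1.96 3.547
v -2.014 -2.525 2.939
v -1.731 -2.698 3.331
v -1.749 -2.349 3.706
v -2.207 -2.069 3.073
f 2 4 1
f 5 2 1
f 1 4 3
f 3 5 1
f 2 8 4
f 6 2 5
f 6 8 2
f 4 8 3
f 7 5 3
f 3 8 7
f 7 6 5
f 8 6 7
f 10 9 12
f 10 12 11
f 12 9 13
f 12 13 11
f 13 9 14
f 13 14 11
f 14 9 15
f 14 15 11
f 15 9 16
f 15 16 11
f 16 9 17
f 16 17 11
f 17 9 18
f 17 18 11
f 18 9 19
f 18 19 11
f 19 9 10
f 19 10 11
f 21 20 24
f 21 24 22
f 22 24 25
f 22 25 23
f 24 20 26
f 24 26 25
f 25 26 27
f 25 27 23
f 26 20 28
f 26 28 27
f 27 28 29
f 27 29 23
f 28 20 30
f 28 30 29
f 29 30 31
f 29 31 23
f 30 20 32
f 30 32 31
f 31 32 33
f 31 33 23
f 32 20 34
f 32 34 33
f 33 34 35
f 33 35 23
f 34 20 36
f 34 36 35
f 35 36 37
f 35 37 23
f 36 20 38
f 36 38 37
f 37 38 39
f 37 39 23
f 38 20 40
f 38 40 39
f 39 40 41
f 39 41 23
f 40 20 42
f 40 42 41
f 41 42 43
f 41 43 23
f 42 20 21
f 42 21 43
f 43 21 22
f 43 22 23
f 45 47 44
f 48 45 44
f 44 47 46
f 46 48 44
f 45 51 47
f 49 45 48
f 49 51 45
f 47 51 46
f 50 48 46
f 46 51 50
f 50 49 48
f 51 49 50
f 52 89 68
f 89 63 92
f 68 92 57
f 89 92 68
f 52 68 64
f 68 57 69
f 64 69 53
f 68 69 64
f 52 64 73
f 64 53 74
f 73 74 59
f 64 74 73
f 52 73 85
f 73 59 88
f 85 88 62
f 73 88 85
f 52 85 89
f 85 62 93
f 89 93 63
f 85 93 89
f 53 69 80
f 69 57 83
f 80 83 61
f 69 83 80
f 57 92 70
f 92 63 91
f 70 91 56
f 92 91 70
f 63 93 90
f 93 62 86
f 90 86 54
f 93 86 90
f 62 88 87
f 88 59 75
f 87 75 58
f 88 75 87
f 59 74 79
f 74 53 76
f 79 76 60
f 74 76 79
f 55 81 67
f 81 61 82
f 67 82 56
f 81 82 67
f 55 67 65
f 67 56 66
f 65 66 54
f 67 66 65
f 55 65 72
f 65 54 71
f 72 71 58
f 65 71 72
f 55 72 77
f 72 58 78
f 77 78 60
f 72 78 77
f 55 77 81
f 77 60 84
f 81 84 61
f 77 84 81
f 56 82 70
f 82 61 83
f 70 83 57
f 82 83 70
f 54 66 90
f 66 56 91
f 90 91 63
f 66 91 90
f 58 71 87
f 71 54 86
f 87 86 62
f 71 86 87
f 60 78 79
f 78 58 75
f 79 75 59
f 78 75 79
f 61 84 80
f 84 60 76
f 80 76 53
f 84 76 80



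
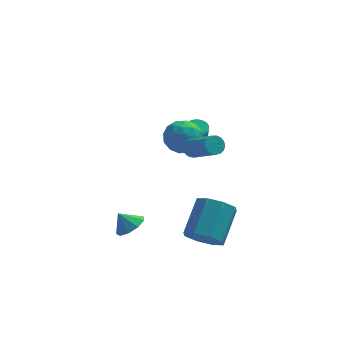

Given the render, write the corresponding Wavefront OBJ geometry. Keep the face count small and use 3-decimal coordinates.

v 0.353 2.623 0.426
v 0.956 2.719 0.427
v 1.009 2.374 1.396
v 0.407 2.277 1.394
v 0.844 2.971 0.523
v 0.898 2.626 1.492
v 0.62 3.144 0.596
v 0.674 2.799 1.565
v 0.335 3.197 0.631
v 0.389 2.851 1.6
v 0.054 3.118 0.619
v 0.108 2.773 1.587
v -0.158 2.926 0.562
v -0.105 2.581 1.531
v -0.253 2.664 0.474
v -0.2 2.319 1.443
v -0.21 2.393 0.375
v -0.156 2.048 1.344
v -0.037 2.175 0.287
v 0.016 1.829 1.256
v 0.225 2.059 0.232
v 0.278 1.713 1.201
v 0.517 2.072 0.22
v 0.57 1.727 1.189
v 0.771 2.211 0.256
v 0.824 1.866 1.225
v 0.929 2.445 0.33
v 0.982 2.1 1.299
v 0.654 -4.266 -2.162
v 1.122 -3.785 -2.97
v 1.773 -2.194 -1.646
v 1.306 -2.674 -0.838
v 0.359 -3.553 -2.874
v 1.01 -1.961 -1.55
v -0.231 -3.738 -2.361
v 0.42 -2.147 -1.037
v -0.303 -4.232 -1.731
v 0.349 -2.641 -0.407
v 0.187 -4.746 -1.354
v 0.838 -3.155 -0.03
v 0.95 -4.979 -1.45
v 1.601 -3.387 -0.126
v 1.54 -4.793 -1.963
v 2.191 -3.202 -0.639
v 1.611 -4.299 -2.593
v 2.263 -2.708 -1.269
v -1.172 -0.623 2.242
v -0.598 0.187 2.588
v -0.022 -1.707 2.872
v 0.552 -0.897 3.218
v -0.376 -1.112 3.664
v -1.086 -0.442 3.274
v 0.466 -1.078 2.186
v -0.244 -0.408 1.796
v 0.415 -0.094 2.553
v -0.105 -0.115 3.466
v -0.515 -1.405 1.994
v -1.035 -1.426 2.907
v -0.986 -0.123 2.36
v 0.366 -1.397 3.1
v -0.179 -1.524 3.362
v 0.158 -1.047 3.566
v -1.273 -0.492 2.763
v -0.935 -0.016 2.966
v -0.805 -0.78 3.599
v 0.315 -1.504 2.494
v 0.653 -1.028 2.697
v -0.778 -0.473 1.894
v -0.441 0.004 2.098
v 0.185 -0.74 1.861
v -0.053 0.188 2.542
v 0.623 -0.449 2.913
v 0.572 -0.556 2.306
v 0.155 -0.162 2.077
v -0.359 0.176 3.079
v 0.317 -0.462 3.45
v -0.228 -0.588 3.712
v -0.646 -0.194 3.483
v 0.236 0.01 3.059
v -0.937 -1.058 2.01
v -0.261 -1.696 2.381
v 0.026 -1.326 1.977
v -0.392 -0.932 1.748
v -1.243 -1.071 2.547
v -0.567 -1.708 2.918
v -0.775 -1.358 3.383
v -1.192 -0.964 3.154
v -0.856 -1.53 2.401
v 0.132 -2.429 3.071
v 0.404 -1.998 3.303
v 1.44 -3.22 4.361
v 1.168 -3.651 4.129
v 0.194 -2.036 3.465
v 1.23 -3.258 4.523
v -0.031 -2.164 3.537
v 1.006 -3.386 4.594
v -0.218 -2.352 3.502
v 0.819 -3.575 4.56
v -0.325 -2.559 3.369
v 0.712 -3.781 4.426
v -0.327 -2.735 3.167
v 0.709 -3.958 4.224
v -0.224 -2.841 2.943
v 0.812 -4.064 4.001
v -0.04 -2.853 2.749
v 0.996 -4.076 3.806
v 0.184 -2.768 2.629
v 1.22 -3.99 3.686
v 0.395 -2.605 2.61
v 1.432 -3.827 3.667
v 0.547 -2.401 2.696
v 1.583 -3.624 3.754
v 0.603 -2.204 2.869
v 1.64 -3.427 3.926
v 0.552 -2.058 3.088
v 1.588 -3.281 4.145
v -2.88 -2.116 -2.851
v -2.214 -2.252 -2.34
v -3.48 -1.964 -2.029
v -2.251 -1.687 -2.472
v -2.582 -1.323 -2.781
v -3.053 -1.33 -3.123
v -3.442 -1.704 -3.338
v -3.568 -2.272 -3.325
v -3.372 -2.766 -3.09
v -2.946 -2.957 -2.744
v -2.489 -2.754 -2.448
f 2 1 5
f 2 5 3
f 3 5 6
f 3 6 4
f 5 1 7
f 5 7 6
f 6 7 8
f 6 8 4
f 7 1 9
f 7 9 8
f 8 9 10
f 8 10 4
f 9 1 11
f 9 11 10
f 10 11 12
f 10 12 4
f 11 1 13
f 11 13 12
f 12 13 14
f 12 14 4
f 13 1 15
f 13 15 14
f 14 15 16
f 14 16 4
f 15 1 17
f 15 17 16
f 16 17 18
f 16 18 4
f 17 1 19
f 17 19 18
f 18 19 20
f 18 20 4
f 19 1 21
f 19 21 20
f 20 21 22
f 20 22 4
f 21 1 23
f 21 23 22
f 22 23 24
f 22 24 4
f 23 1 25
f 23 25 24
f 24 25 26
f 24 26 4
f 25 1 27
f 25 27 26
f 26 27 28
f 26 28 4
f 27 1 2
f 27 2 28
f 28 2 3
f 28 3 4
f 30 29 33
f 30 33 31
f 31 33 34
f 31 34 32
f 33 29 35
f 33 35 34
f 34 35 36
f 34 36 32
f 35 29 37
f 35 37 36
f 36 37 38
f 36 38 32
f 37 29 39
f 37 39 38
f 38 39 40
f 38 40 32
f 39 29 41
f 39 41 40
f 40 41 42
f 40 42 32
f 41 29 43
f 41 43 42
f 42 43 44
f 42 44 32
f 43 29 45
f 43 45 44
f 44 45 46
f 44 46 32
f 45 29 30
f 45 30 46
f 46 30 31
f 46 31 32
f 47 84 63
f 84 58 87
f 63 87 52
f 84 87 63
f 47 63 59
f 63 52 64
f 59 64 48
f 63 64 59
f 47 59 68
f 59 48 69
f 68 69 54
f 59 69 68
f 47 68 80
f 68 54 83
f 80 83 57
f 68 83 80
f 47 80 84
f 80 57 88
f 84 88 58
f 80 88 84
f 48 64 75
f 64 52 78
f 75 78 56
f 64 78 75
f 52 87 65
f 87 58 86
f 65 86 51
f 87 86 65
f 58 88 85
f 88 57 81
f 85 81 49
f 88 81 85
f 57 83 82
f 83 54 70
f 82 70 53
f 83 70 82
f 54 69 74
f 69 48 71
f 74 71 55
f 69 71 74
f 50 76 62
f 76 56 77
f 62 77 51
f 76 77 62
f 50 62 60
f 62 51 61
f 60 61 49
f 62 61 60
f 50 60 67
f 60 49 66
f 67 66 53
f 60 66 67
f 50 67 72
f 67 53 73
f 72 73 55
f 67 73 72
f 50 72 76
f 72 55 79
f 76 79 56
f 72 79 76
f 51 77 65
f 77 56 78
f 65 78 52
f 77 78 65
f 49 61 85
f 61 51 86
f 85 86 58
f 61 86 85
f 53 66 82
f 66 49 81
f 82 81 57
f 66 81 82
f 55 73 74
f 73 53 70
f 74 70 54
f 73 70 74
f 56 79 75
f 79 55 71
f 75 71 48
f 79 71 75
f 90 89 93
f 90 93 91
f 91 93 94
f 91 94 92
f 93 89 95
f 93 95 94
f 94 95 96
f 94 96 92
f 95 89 97
f 95 97 96
f 96 97 98
f 96 98 92
f 97 89 99
f 97 99 98
f 98 99 100
f 98 100 92
f 99 89 101
f 99 101 100
f 100 101 102
f 100 102 92
f 101 89 103
f 101 103 102
f 102 103 104
f 102 104 92
f 103 89 105
f 103 105 104
f 104 105 106
f 104 106 92
f 105 89 107
f 105 107 106
f 106 107 108
f 106 108 92
f 107 89 109
f 107 109 108
f 108 109 110
f 108 110 92
f 109 89 111
f 109 111 110
f 110 111 112
f 110 112 92
f 111 89 113
f 111 113 112
f 112 113 114
f 112 114 92
f 113 89 115
f 113 115 114
f 114 115 116
f 114 116 92
f 115 89 90
f 115 90 116
f 116 90 91
f 116 91 92
f 118 117 120
f 118 120 119
f 120 117 121
f 120 121 119
f 121 117 122
f 121 122 119
f 122 117 123
f 122 123 119
f 123 117 124
f 123 124 119
f 124 117 125
f 124 125 119
f 125 117 126
f 125 126 119
f 126 117 127
f 126 127 119
f 127 117 118
f 127 118 119



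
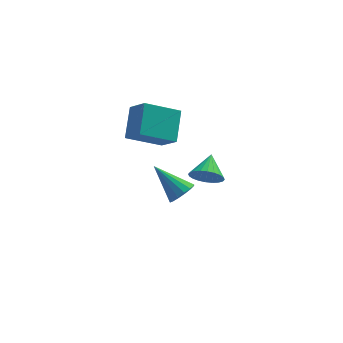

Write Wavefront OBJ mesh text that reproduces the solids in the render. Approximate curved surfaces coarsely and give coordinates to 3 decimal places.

v -0.095 2.827 0.283
v 0.544 2.025 1.161
v 0.151 4.17 1.329
v 0.79 3.368 2.207
v 1.53 3.192 -0.567
v 2.169 2.39 0.311
v 1.776 4.535 0.479
v 2.415 3.733 1.357
v 3.473 2.042 -1.864
v 4.053 1.656 -1.432
v 3.747 3.158 -1.236
v 4.221 1.758 -1.685
v 4.275 1.902 -1.965
v 4.207 2.068 -2.23
v 4.027 2.23 -2.439
v 3.763 2.363 -2.561
v 3.455 2.448 -2.577
v 3.15 2.47 -2.484
v 2.894 2.428 -2.297
v 2.726 2.326 -2.044
v 2.672 2.182 -1.764
v 2.74 2.016 -1.499
v 2.919 1.854 -1.29
v 3.184 1.72 -1.168
v 3.492 1.636 -1.152
v 3.797 1.613 -1.245
v 2.236 -2.121 0.583
v 2.628 -1.566 0.599
v 1.084 -1.339 1.757
v 2.4 -1.509 0.337
v 2.128 -1.615 0.141
v 1.885 -1.858 0.064
v 1.735 -2.17 0.126
v 1.72 -2.47 0.31
v 1.843 -2.676 0.568
v 2.071 -2.733 0.83
v 2.343 -2.626 1.026
v 2.587 -2.384 1.103
v 2.736 -2.071 1.041
v 2.751 -1.772 0.857
f 2 4 1
f 5 2 1
f 1 4 3
f 3 5 1
f 2 8 4
f 6 2 5
f 6 8 2
f 4 8 3
f 7 5 3
f 3 8 7
f 7 6 5
f 8 6 7
f 10 9 12
f 10 12 11
f 12 9 13
f 12 13 11
f 13 9 14
f 13 14 11
f 14 9 15
f 14 15 11
f 15 9 16
f 15 16 11
f 16 9 17
f 16 17 11
f 17 9 18
f 17 18 11
f 18 9 19
f 18 19 11
f 19 9 20
f 19 20 11
f 20 9 21
f 20 21 11
f 21 9 22
f 21 22 11
f 22 9 23
f 22 23 11
f 23 9 24
f 23 24 11
f 24 9 25
f 24 25 11
f 25 9 26
f 25 26 11
f 26 9 10
f 26 10 11
f 28 27 30
f 28 30 29
f 30 27 31
f 30 31 29
f 31 27 32
f 31 32 29
f 32 27 33
f 32 33 29
f 33 27 34
f 33 34 29
f 34 27 35
f 34 35 29
f 35 27 36
f 35 36 29
f 36 27 37
f 36 37 29
f 37 27 38
f 37 38 29
f 38 27 39
f 38 39 29
f 39 27 40
f 39 40 29
f 40 27 28
f 40 28 29



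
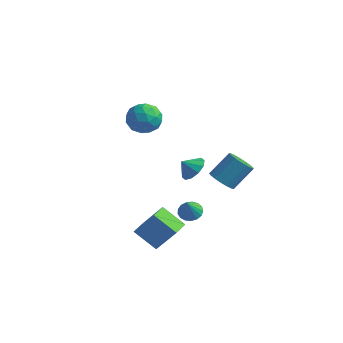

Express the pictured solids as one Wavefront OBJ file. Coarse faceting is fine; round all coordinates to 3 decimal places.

v 1.389 2.939 -2.141
v 1.959 3.343 -2.738
v 2.582 4.506 -1.357
v 2.011 4.101 -0.759
v 1.589 3.579 -2.77
v 2.211 4.742 -1.388
v 1.173 3.669 -2.658
v 1.795 4.831 -1.276
v 0.806 3.59 -2.427
v 1.428 4.753 -1.045
v 0.573 3.363 -2.13
v 1.195 4.526 -0.749
v 0.526 3.039 -1.836
v 1.149 4.201 -0.455
v 0.678 2.691 -1.612
v 1.3 3.854 -0.23
v 0.992 2.4 -1.509
v 1.614 3.563 -0.127
v 1.397 2.233 -1.551
v 2.02 3.396 -0.169
v 1.8 2.227 -1.728
v 2.423 3.39 -0.346
v 2.109 2.384 -1.999
v 2.732 3.547 -0.617
v 2.253 2.669 -2.303
v 2.876 3.831 -0.921
v 2.199 3.015 -2.57
v 2.821 4.177 -1.188
v 3.435 -3.278 -0.476
v 3.846 -2.737 -0.239
v 3.685 -3.982 0.696
v 3.531 -2.657 -0.124
v 3.194 -2.72 -0.09
v 2.912 -2.911 -0.144
v 2.75 -3.186 -0.275
v 2.745 -3.481 -0.451
v 2.898 -3.731 -0.634
v 3.174 -3.876 -0.78
v 3.51 -3.885 -0.856
v 3.829 -3.754 -0.846
v 4.057 -3.515 -0.751
v 4.143 -3.221 -0.593
v 4.067 -2.94 -0.408
v -2.966 1.707 3.559
v -2.407 1.9 2.553
v -3.033 -0.14 3.167
v -2.474 0.053 2.161
v -1.913 0.187 3.176
v -1.871 1.328 3.418
v -3.569 0.432 2.302
v -3.527 1.573 2.544
v -2.779 1.112 1.776
v -1.756 0.96 2.316
v -3.684 0.8 3.404
v -2.661 0.648 3.944
v -2.681 1.965 3.09
v -2.759 -0.205 2.63
v -2.43 -0.127 3.226
v -2.101 -0.013 2.635
v -2.366 1.629 3.599
v -2.037 1.742 3.007
v -1.747 0.736 3.374
v -3.403 0.018 2.713
v -3.074 0.131 2.121
v -3.339 1.773 3.085
v -3.01 1.887 2.494
v -3.693 1.024 2.346
v -2.571 1.616 2.042
v -2.61 0.53 1.812
v -3.254 0.753 1.895
v -3.229 1.424 2.037
v -1.969 1.526 2.36
v -2.008 0.441 2.13
v -1.679 0.52 2.726
v -1.654 1.19 2.868
v -2.188 1.063 1.903
v -3.432 1.319 3.59
v -3.471 0.234 3.36
v -3.786 0.57 2.852
v -3.761 1.24 2.994
v -2.83 1.23 3.908
v -2.869 0.144 3.678
v -2.211 0.336 3.683
v -2.186 1.007 3.825
v -3.252 0.697 3.817
v 0.672 -4.838 -2.402
v 1.784 -4.463 -0.795
v 0.417 -3.619 -2.51
v 1.53 -3.244 -0.903
v 2.07 -4.636 -3.417
v 3.183 -4.261 -1.81
v 1.816 -3.417 -3.525
v 2.928 -3.042 -1.918
v -0.886 3.31 -2.12
v -0.101 3.238 -1.555
v -1.434 2.83 -1.42
v -0.38 3.752 -1.42
v -0.852 4.097 -1.553
v -1.337 4.141 -1.903
v -1.65 3.868 -2.335
v -1.671 3.382 -2.685
v -1.393 2.868 -2.819
v -0.92 2.523 -2.686
v -0.435 2.479 -2.337
v -0.122 2.752 -1.905
f 2 1 5
f 2 5 3
f 3 5 6
f 3 6 4
f 5 1 7
f 5 7 6
f 6 7 8
f 6 8 4
f 7 1 9
f 7 9 8
f 8 9 10
f 8 10 4
f 9 1 11
f 9 11 10
f 10 11 12
f 10 12 4
f 11 1 13
f 11 13 12
f 12 13 14
f 12 14 4
f 13 1 15
f 13 15 14
f 14 15 16
f 14 16 4
f 15 1 17
f 15 17 16
f 16 17 18
f 16 18 4
f 17 1 19
f 17 19 18
f 18 19 20
f 18 20 4
f 19 1 21
f 19 21 20
f 20 21 22
f 20 22 4
f 21 1 23
f 21 23 22
f 22 23 24
f 22 24 4
f 23 1 25
f 23 25 24
f 24 25 26
f 24 26 4
f 25 1 27
f 25 27 26
f 26 27 28
f 26 28 4
f 27 1 2
f 27 2 28
f 28 2 3
f 28 3 4
f 30 29 32
f 30 32 31
f 32 29 33
f 32 33 31
f 33 29 34
f 33 34 31
f 34 29 35
f 34 35 31
f 35 29 36
f 35 36 31
f 36 29 37
f 36 37 31
f 37 29 38
f 37 38 31
f 38 29 39
f 38 39 31
f 39 29 40
f 39 40 31
f 40 29 41
f 40 41 31
f 41 29 42
f 41 42 31
f 42 29 43
f 42 43 31
f 43 29 30
f 43 30 31
f 44 81 60
f 81 55 84
f 60 84 49
f 81 84 60
f 44 60 56
f 60 49 61
f 56 61 45
f 60 61 56
f 44 56 65
f 56 45 66
f 65 66 51
f 56 66 65
f 44 65 77
f 65 51 80
f 77 80 54
f 65 80 77
f 44 77 81
f 77 54 85
f 81 85 55
f 77 85 81
f 45 61 72
f 61 49 75
f 72 75 53
f 61 75 72
f 49 84 62
f 84 55 83
f 62 83 48
f 84 83 62
f 55 85 82
f 85 54 78
f 82 78 46
f 85 78 82
f 54 80 79
f 80 51 67
f 79 67 50
f 80 67 79
f 51 66 71
f 66 45 68
f 71 68 52
f 66 68 71
f 47 73 59
f 73 53 74
f 59 74 48
f 73 74 59
f 47 59 57
f 59 48 58
f 57 58 46
f 59 58 57
f 47 57 64
f 57 46 63
f 64 63 50
f 57 63 64
f 47 64 69
f 64 50 70
f 69 70 52
f 64 70 69
f 47 69 73
f 69 52 76
f 73 76 53
f 69 76 73
f 48 74 62
f 74 53 75
f 62 75 49
f 74 75 62
f 46 58 82
f 58 48 83
f 82 83 55
f 58 83 82
f 50 63 79
f 63 46 78
f 79 78 54
f 63 78 79
f 52 70 71
f 70 50 67
f 71 67 51
f 70 67 71
f 53 76 72
f 76 52 68
f 72 68 45
f 76 68 72
f 87 89 86
f 90 87 86
f 86 89 88
f 88 90 86
f 87 93 89
f 91 87 90
f 91 93 87
f 89 93 88
f 92 90 88
f 88 93 92
f 92 91 90
f 93 91 92
f 95 94 97
f 95 97 96
f 97 94 98
f 97 98 96
f 98 94 99
f 98 99 96
f 99 94 100
f 99 100 96
f 100 94 101
f 100 101 96
f 101 94 102
f 101 102 96
f 102 94 103
f 102 103 96
f 103 94 104
f 103 104 96
f 104 94 105
f 104 105 96
f 105 94 95
f 105 95 96



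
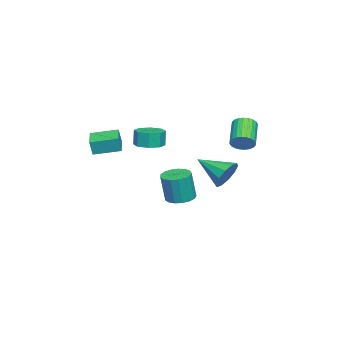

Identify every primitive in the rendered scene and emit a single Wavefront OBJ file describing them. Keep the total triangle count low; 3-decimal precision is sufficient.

v -0.355 3.312 0.659
v -0.008 2.841 -0.188
v -0.725 1.488 1.521
v 0.485 2.926 0.205
v 0.658 3.159 0.772
v 0.443 3.45 1.296
v -0.076 3.688 1.577
v -0.702 3.782 1.507
v -1.195 3.697 1.114
v -1.367 3.464 0.547
v -1.153 3.173 0.023
v -0.634 2.935 -0.258
v -2.507 -1.95 1.653
v -1.72 -2.4 1.73
v -1.826 -2.401 2.805
v -2.613 -1.95 2.727
v -1.634 -1.709 1.739
v -1.739 -1.71 2.813
v -2.059 -1.159 1.697
v -2.165 -1.16 2.772
v -2.746 -1.072 1.629
v -2.852 -1.073 2.704
v -3.294 -1.499 1.575
v -3.4 -1.5 2.65
v -3.381 -2.19 1.567
v -3.486 -2.191 2.641
v -2.955 -2.74 1.608
v -3.061 -2.741 2.683
v -2.268 -2.827 1.676
v -2.374 -2.828 2.751
v 2.922 -3.303 3.347
v 3.108 -3.416 4.282
v 2.452 -1.83 3.619
v 2.638 -1.943 4.554
v 4.202 -2.857 3.146
v 4.388 -2.97 4.081
v 3.732 -1.384 3.418
v 3.918 -1.497 4.353
v -2.84 -0.175 -2.45
v -2.387 -0.95 -2.598
v -2.128 -1.161 -0.697
v -2.58 -0.385 -0.55
v -2.077 -0.645 -2.607
v -1.817 -0.856 -0.706
v -1.941 -0.232 -2.579
v -1.681 -0.443 -0.679
v -2.011 0.194 -2.523
v -1.751 -0.017 -0.622
v -2.27 0.535 -2.449
v -2.011 0.325 -0.548
v -2.661 0.715 -2.376
v -2.402 0.504 -0.475
v -3.092 0.69 -2.32
v -2.833 0.479 -0.419
v -3.465 0.467 -2.294
v -3.206 0.256 -0.393
v -3.695 0.098 -2.304
v -3.436 -0.113 -0.403
v -3.729 -0.335 -2.347
v -3.47 -0.545 -0.446
v -3.56 -0.73 -2.414
v -3.3 -0.941 -0.513
v -3.225 -0.998 -2.489
v -2.966 -1.209 -0.588
v -2.802 -1.078 -2.556
v -2.543 -1.289 -0.655
v -3.029 3.439 2.181
v -2.612 3.178 2.747
v -4.114 2.86 3.706
v -4.531 3.121 3.139
v -2.629 3.463 2.815
v -4.131 3.144 3.773
v -2.707 3.743 2.786
v -4.209 3.425 3.745
v -2.834 3.978 2.665
v -4.336 3.659 3.624
v -2.991 4.13 2.47
v -4.492 3.812 3.429
v -3.153 4.177 2.231
v -4.655 3.859 3.19
v -3.297 4.112 1.985
v -4.798 3.794 2.944
v -3.399 3.944 1.768
v -4.901 3.626 2.727
v -3.446 3.7 1.614
v -4.948 3.382 2.573
v -3.429 3.416 1.547
v -4.931 3.097 2.505
v -3.351 3.135 1.575
v -4.853 2.817 2.534
v -3.224 2.901 1.696
v -4.726 2.582 2.655
v -3.068 2.748 1.891
v -4.569 2.43 2.85
v -2.905 2.701 2.13
v -4.407 2.383 3.089
v -2.762 2.766 2.376
v -4.263 2.448 3.335
v -2.659 2.934 2.593
v -4.161 2.616 3.552
f 2 1 4
f 2 4 3
f 4 1 5
f 4 5 3
f 5 1 6
f 5 6 3
f 6 1 7
f 6 7 3
f 7 1 8
f 7 8 3
f 8 1 9
f 8 9 3
f 9 1 10
f 9 10 3
f 10 1 11
f 10 11 3
f 11 1 12
f 11 12 3
f 12 1 2
f 12 2 3
f 14 13 17
f 14 17 15
f 15 17 18
f 15 18 16
f 17 13 19
f 17 19 18
f 18 19 20
f 18 20 16
f 19 13 21
f 19 21 20
f 20 21 22
f 20 22 16
f 21 13 23
f 21 23 22
f 22 23 24
f 22 24 16
f 23 13 25
f 23 25 24
f 24 25 26
f 24 26 16
f 25 13 27
f 25 27 26
f 26 27 28
f 26 28 16
f 27 13 29
f 27 29 28
f 28 29 30
f 28 30 16
f 29 13 14
f 29 14 30
f 30 14 15
f 30 15 16
f 32 34 31
f 35 32 31
f 31 34 33
f 33 35 31
f 32 38 34
f 36 32 35
f 36 38 32
f 34 38 33
f 37 35 33
f 33 38 37
f 37 36 35
f 38 36 37
f 40 39 43
f 40 43 41
f 41 43 44
f 41 44 42
f 43 39 45
f 43 45 44
f 44 45 46
f 44 46 42
f 45 39 47
f 45 47 46
f 46 47 48
f 46 48 42
f 47 39 49
f 47 49 48
f 48 49 50
f 48 50 42
f 49 39 51
f 49 51 50
f 50 51 52
f 50 52 42
f 51 39 53
f 51 53 52
f 52 53 54
f 52 54 42
f 53 39 55
f 53 55 54
f 54 55 56
f 54 56 42
f 55 39 57
f 55 57 56
f 56 57 58
f 56 58 42
f 57 39 59
f 57 59 58
f 58 59 60
f 58 60 42
f 59 39 61
f 59 61 60
f 60 61 62
f 60 62 42
f 61 39 63
f 61 63 62
f 62 63 64
f 62 64 42
f 63 39 65
f 63 65 64
f 64 65 66
f 64 66 42
f 65 39 40
f 65 40 66
f 66 40 41
f 66 41 42
f 68 67 71
f 68 71 69
f 69 71 72
f 69 72 70
f 71 67 73
f 71 73 72
f 72 73 74
f 72 74 70
f 73 67 75
f 73 75 74
f 74 75 76
f 74 76 70
f 75 67 77
f 75 77 76
f 76 77 78
f 76 78 70
f 77 67 79
f 77 79 78
f 78 79 80
f 78 80 70
f 79 67 81
f 79 81 80
f 80 81 82
f 80 82 70
f 81 67 83
f 81 83 82
f 82 83 84
f 82 84 70
f 83 67 85
f 83 85 84
f 84 85 86
f 84 86 70
f 85 67 87
f 85 87 86
f 86 87 88
f 86 88 70
f 87 67 89
f 87 89 88
f 88 89 90
f 88 90 70
f 89 67 91
f 89 91 90
f 90 91 92
f 90 92 70
f 91 67 93
f 91 93 92
f 92 93 94
f 92 94 70
f 93 67 95
f 93 95 94
f 94 95 96
f 94 96 70
f 95 67 97
f 95 97 96
f 96 97 98
f 96 98 70
f 97 67 99
f 97 99 98
f 98 99 100
f 98 100 70
f 99 67 68
f 99 68 100
f 100 68 69
f 100 69 70



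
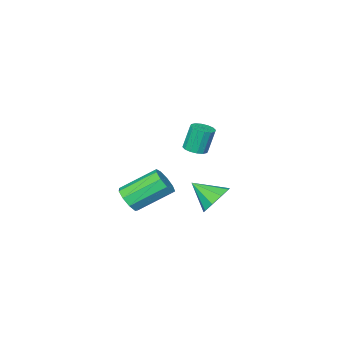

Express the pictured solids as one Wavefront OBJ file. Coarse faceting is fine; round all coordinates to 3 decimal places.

v -3.826 4.307 -0.838
v -3.196 4.789 -0.632
v -3.314 3.313 -0.082
v -3.615 4.853 -0.264
v -4.133 4.661 -0.165
v -4.507 4.304 -0.382
v -4.563 3.948 -0.811
v -4.274 3.76 -1.254
v -3.775 3.828 -1.502
v -3.3 4.12 -1.439
v -3.072 4.5 -1.096
v -3.171 -0.855 -2.893
v -2.66 -0.533 -2.483
v -4.038 0.297 -1.417
v -4.549 -0.025 -1.827
v -2.78 -0.239 -2.868
v -4.158 0.592 -1.802
v -3.084 -0.233 -3.265
v -4.462 0.597 -2.199
v -3.428 -0.518 -3.488
v -4.806 0.312 -2.421
v -3.652 -0.961 -3.432
v -5.03 -0.13 -2.366
v -3.651 -1.355 -3.124
v -5.029 -0.524 -2.058
v -3.425 -1.514 -2.708
v -4.803 -0.683 -1.642
v -3.081 -1.366 -2.379
v -4.459 -0.535 -1.313
v -2.779 -0.978 -2.29
v -4.156 -0.148 -1.224
v -3.081 3.832 2.167
v -2.569 3.816 2.302
v -2.867 3.931 3.448
v -3.379 3.948 3.313
v -2.623 4.082 2.261
v -2.921 4.197 3.407
v -2.8 4.281 2.195
v -3.098 4.396 3.341
v -3.052 4.36 2.121
v -3.35 4.475 3.268
v -3.312 4.297 2.06
v -3.61 4.412 3.206
v -3.51 4.11 2.027
v -3.808 4.226 3.174
v -3.593 3.849 2.032
v -3.891 3.964 3.178
v -3.539 3.583 2.073
v -3.837 3.698 3.219
v -3.362 3.384 2.139
v -3.66 3.499 3.285
v -3.11 3.305 2.212
v -3.408 3.42 3.359
v -2.85 3.368 2.274
v -3.148 3.483 3.42
v -2.652 3.554 2.306
v -2.95 3.67 3.453
f 2 1 4
f 2 4 3
f 4 1 5
f 4 5 3
f 5 1 6
f 5 6 3
f 6 1 7
f 6 7 3
f 7 1 8
f 7 8 3
f 8 1 9
f 8 9 3
f 9 1 10
f 9 10 3
f 10 1 11
f 10 11 3
f 11 1 2
f 11 2 3
f 13 12 16
f 13 16 14
f 14 16 17
f 14 17 15
f 16 12 18
f 16 18 17
f 17 18 19
f 17 19 15
f 18 12 20
f 18 20 19
f 19 20 21
f 19 21 15
f 20 12 22
f 20 22 21
f 21 22 23
f 21 23 15
f 22 12 24
f 22 24 23
f 23 24 25
f 23 25 15
f 24 12 26
f 24 26 25
f 25 26 27
f 25 27 15
f 26 12 28
f 26 28 27
f 27 28 29
f 27 29 15
f 28 12 30
f 28 30 29
f 29 30 31
f 29 31 15
f 30 12 13
f 30 13 31
f 31 13 14
f 31 14 15
f 33 32 36
f 33 36 34
f 34 36 37
f 34 37 35
f 36 32 38
f 36 38 37
f 37 38 39
f 37 39 35
f 38 32 40
f 38 40 39
f 39 40 41
f 39 41 35
f 40 32 42
f 40 42 41
f 41 42 43
f 41 43 35
f 42 32 44
f 42 44 43
f 43 44 45
f 43 45 35
f 44 32 46
f 44 46 45
f 45 46 47
f 45 47 35
f 46 32 48
f 46 48 47
f 47 48 49
f 47 49 35
f 48 32 50
f 48 50 49
f 49 50 51
f 49 51 35
f 50 32 52
f 50 52 51
f 51 52 53
f 51 53 35
f 52 32 54
f 52 54 53
f 53 54 55
f 53 55 35
f 54 32 56
f 54 56 55
f 55 56 57
f 55 57 35
f 56 32 33
f 56 33 57
f 57 33 34
f 57 34 35

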